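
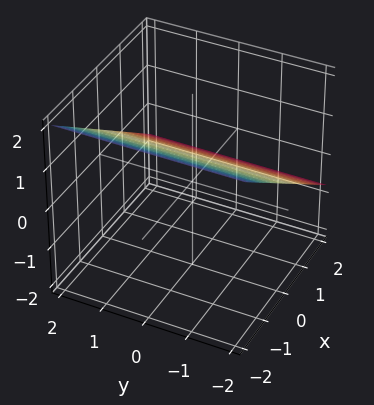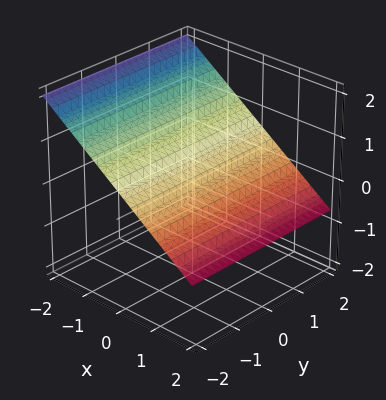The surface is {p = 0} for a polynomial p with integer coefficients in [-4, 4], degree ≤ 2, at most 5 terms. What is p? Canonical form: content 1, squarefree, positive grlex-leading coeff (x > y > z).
1. Degree: every cross-section is a straight line — this is a plane, so deg p = 1.
2. Checking where it meets the axes: the surface avoids every integer y-axis point in the box; it meets the x-axis at x = 1 (among the integer gridlines).
3. Together with the visible shape, these determine p as stated.

2*x + 3*z - 2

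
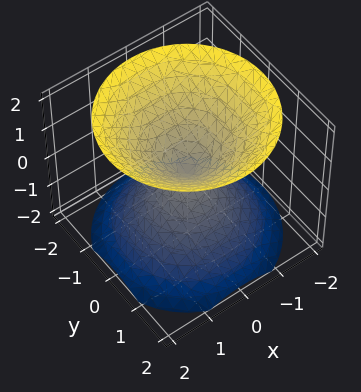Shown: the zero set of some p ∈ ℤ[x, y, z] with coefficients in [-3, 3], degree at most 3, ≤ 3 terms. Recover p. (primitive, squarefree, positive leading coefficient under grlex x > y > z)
x^2 + y^2 - z^2

I count 2 distinct pieces. Treating them together as one polynomial.
deg p = 2. Two nappes meeting at a single point; a quadric.
Symmetries: every cross-section ⟂ z is a circle, so x, y appear only via x² + y²; the z ↦ −z reflection is a symmetry, so z appears only in even powers.
Reading off the gridlines: it crosses the x-axis at the gridline x = 0; one y-axis crossing is at y = 0; a circular section at z = -1 has radius exactly 1.
Putting this together gives p.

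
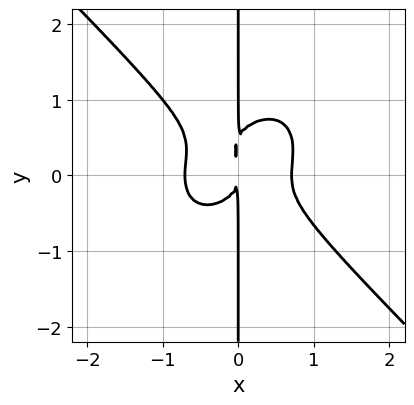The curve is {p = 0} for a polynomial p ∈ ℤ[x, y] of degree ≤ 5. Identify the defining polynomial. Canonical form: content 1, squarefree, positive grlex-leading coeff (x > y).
2*x^4 + 2*x*y^3 - x*y^2 - x^2

(a) The degree is 4 — the shape is more complex than any degree-3 curve.
(b) From the visible intercepts: every point of the y-axis in the box is on the curve.
(c) Fitting integer coefficients to these (and the overall shape) gives p.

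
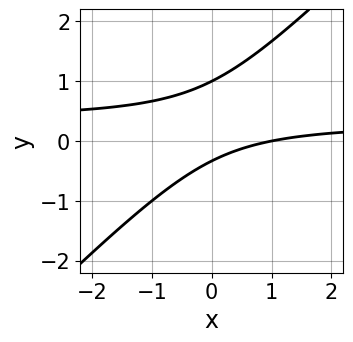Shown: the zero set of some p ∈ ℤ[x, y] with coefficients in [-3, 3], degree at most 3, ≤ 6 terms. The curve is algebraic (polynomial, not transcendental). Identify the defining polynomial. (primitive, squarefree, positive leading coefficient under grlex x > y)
First, degree: the shape is more complex than any degree-1 curve, so deg p = 2.
Next, from the visible intercepts: it meets the y-axis at y = 1 (among the integer gridlines); it crosses the x-axis at the gridline x = 1.
Finally, fitting integer coefficients to these (and the overall shape) gives p.

3*x*y - 3*y^2 - x + 2*y + 1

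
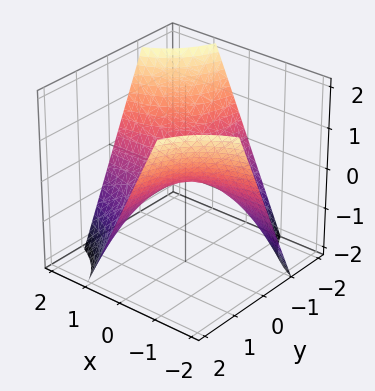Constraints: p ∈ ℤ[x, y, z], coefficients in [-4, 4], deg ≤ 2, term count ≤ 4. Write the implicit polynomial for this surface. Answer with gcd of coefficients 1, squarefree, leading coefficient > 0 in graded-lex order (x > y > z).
(a) Degree: a hyperbolic paraboloid; a quadric, so deg p = 2.
(b) From the visible intercepts: the visible y-axis segment lies entirely on the surface; every point of the x-axis in the box is on the surface.
(c) Assembling these constraints gives the stated polynomial.

x*y + z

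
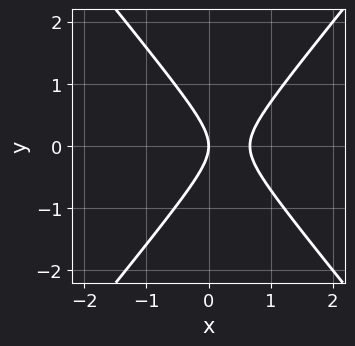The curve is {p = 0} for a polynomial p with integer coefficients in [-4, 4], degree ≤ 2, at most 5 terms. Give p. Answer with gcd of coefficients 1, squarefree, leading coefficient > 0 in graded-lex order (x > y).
(a) The degree is 2 — the shape is more complex than any degree-1 curve.
(b) Symmetries: it's symmetric under y → −y, forcing even powers of y.
(c) Against the integer gridlines: it meets the x-axis at x = 0 (among the integer gridlines); one y-axis crossing is at y = 0.
(d) Matching integer coefficients to the picture gives p.

3*x^2 - 2*y^2 - 2*x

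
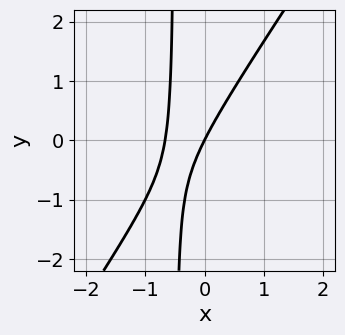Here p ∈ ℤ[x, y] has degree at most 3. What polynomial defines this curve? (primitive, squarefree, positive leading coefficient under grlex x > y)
3*x^2 - 2*x*y + 2*x - y

(a) deg p = 2. No degree-1 curve has this shape.
(b) Against the integer gridlines: one x-axis crossing is at x = 0; it meets the y-axis at y = 0 (among the integer gridlines).
(c) Matching integer coefficients to the picture gives p.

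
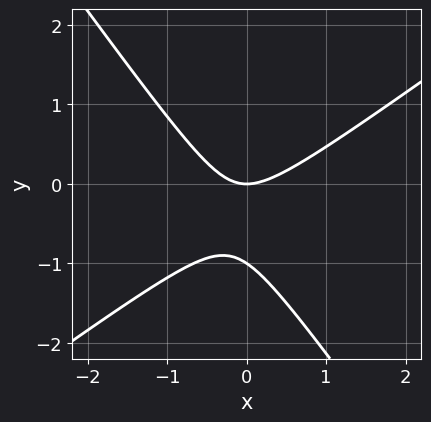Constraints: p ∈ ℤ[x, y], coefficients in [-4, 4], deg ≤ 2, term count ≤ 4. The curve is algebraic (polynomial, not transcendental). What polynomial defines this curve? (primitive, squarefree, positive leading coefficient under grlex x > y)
3*x^2 - 2*x*y - 3*y^2 - 3*y

The degree is 2 — no degree-1 curve has this shape.
Observable constraints: among the integer gridlines, it crosses the y-axis at y ∈ {-1, 0}; one x-axis crossing is at x = 0.
Matching integer coefficients to the picture gives p.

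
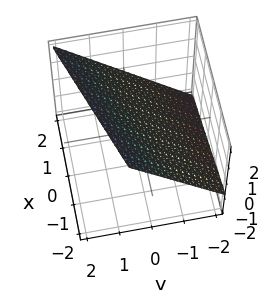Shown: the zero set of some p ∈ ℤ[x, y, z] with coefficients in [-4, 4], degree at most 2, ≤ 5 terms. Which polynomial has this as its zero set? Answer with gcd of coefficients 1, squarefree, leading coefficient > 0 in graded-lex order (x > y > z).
First, deg p = 1. The surface is flat (a plane).
Next, reading off the gridlines: it crosses the x-axis at the gridline x = 2.
Finally, solving for integer coefficients yields p as stated.

x - 3*y + 3*z - 2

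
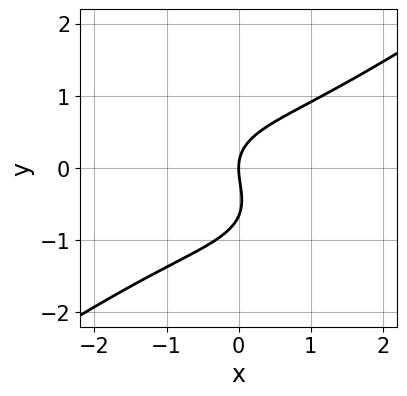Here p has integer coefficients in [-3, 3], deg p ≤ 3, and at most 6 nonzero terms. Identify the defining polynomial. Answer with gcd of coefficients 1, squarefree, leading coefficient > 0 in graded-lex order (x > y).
(a) Degree: no degree-2 curve has this shape, so deg p = 3.
(b) From the visible intercepts: it meets the x-axis at x = 0 (among the integer gridlines); it crosses the y-axis at the gridline y = 0.
(c) The integer polynomial consistent with all of this is the stated p.

x^3 - 3*y^3 - 2*y^2 + 3*x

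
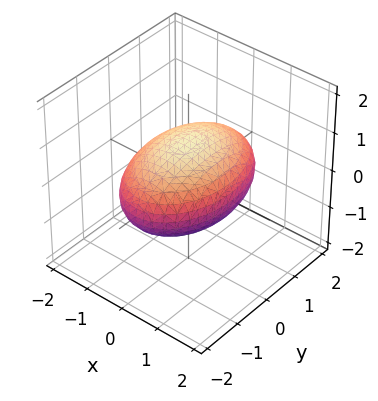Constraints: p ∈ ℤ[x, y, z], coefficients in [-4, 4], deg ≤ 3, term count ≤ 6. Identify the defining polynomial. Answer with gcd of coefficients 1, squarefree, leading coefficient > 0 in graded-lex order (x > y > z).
2*x^2 + y^2 + 3*z^2 - 3

1. Degree: a closed, bounded, convex surface; a quadric, so deg p = 2.
2. Symmetries: the x ↦ −x reflection is a symmetry, so x appears only in even powers; mirror symmetry y ↦ −y ⇒ only even powers of y; it's symmetric under z → −z, forcing even powers of z.
3. Observable constraints: the z-axis gridline crossings are at z ∈ {-1, 1}.
4. Together with the visible shape, these determine p as stated.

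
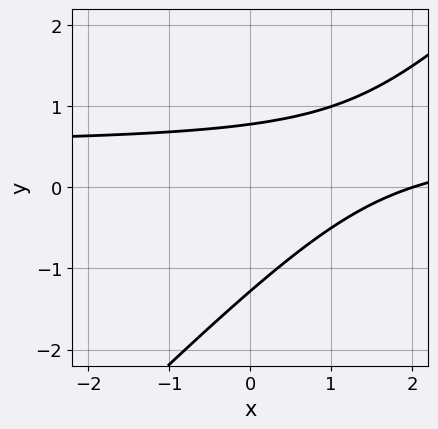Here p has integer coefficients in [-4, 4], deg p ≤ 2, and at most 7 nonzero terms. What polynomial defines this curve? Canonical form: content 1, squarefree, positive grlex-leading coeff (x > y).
2*x*y - 2*y^2 - x - y + 2

First, the degree is 2 — no degree-1 curve has this shape.
Then, from the visible intercepts: it meets the x-axis at x = 2 (among the integer gridlines).
Finally, the integer polynomial consistent with all of this is the stated p.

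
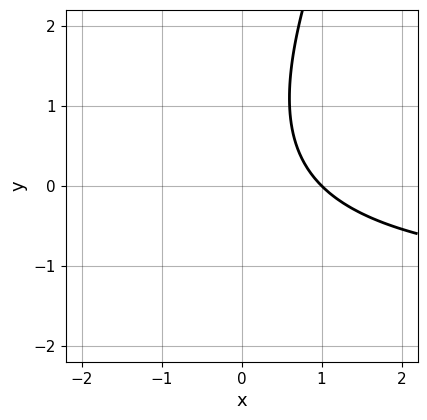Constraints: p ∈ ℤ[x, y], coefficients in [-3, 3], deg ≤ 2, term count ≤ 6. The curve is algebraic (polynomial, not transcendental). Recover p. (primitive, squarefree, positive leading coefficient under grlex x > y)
2*x*y - y^2 + 3*x + y - 3

1. The degree is 2 — the shape is more complex than any degree-1 curve.
2. Against the integer gridlines: the curve avoids every integer y-axis point in the box; one x-axis crossing is at x = 1.
3. Matching integer coefficients to the picture gives p.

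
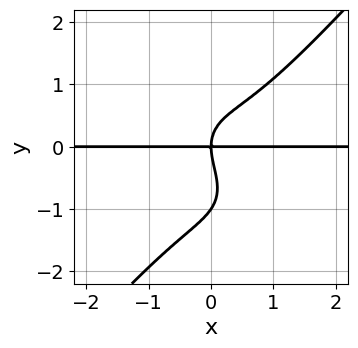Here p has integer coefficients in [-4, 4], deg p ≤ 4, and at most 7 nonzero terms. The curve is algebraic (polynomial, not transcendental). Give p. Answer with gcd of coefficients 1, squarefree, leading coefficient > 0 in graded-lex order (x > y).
3*x^3*y - 2*y^4 - x^2*y - 2*y^3 + 3*x*y

First, degree: the shape is more complex than any degree-3 curve, so deg p = 4.
Next, from the axis intercepts and sections: the y-axis gridline crossings are at y ∈ {-1, 0}; every point of the x-axis in the box is on the curve.
Finally, the integer polynomial consistent with all of this is the stated p.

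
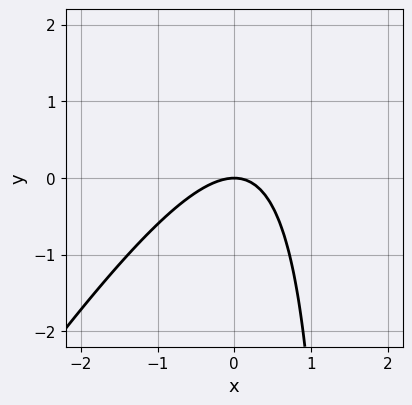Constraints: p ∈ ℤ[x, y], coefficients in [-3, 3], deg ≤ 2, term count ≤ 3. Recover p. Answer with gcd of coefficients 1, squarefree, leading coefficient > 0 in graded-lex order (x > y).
3*x^2 - 2*x*y + 3*y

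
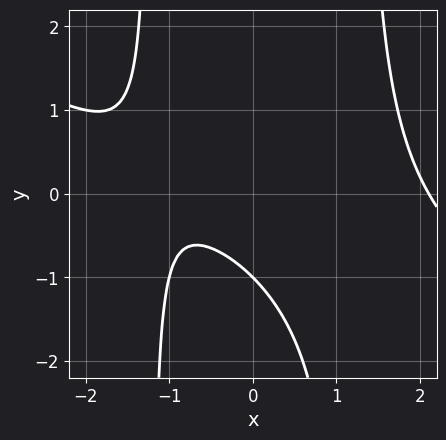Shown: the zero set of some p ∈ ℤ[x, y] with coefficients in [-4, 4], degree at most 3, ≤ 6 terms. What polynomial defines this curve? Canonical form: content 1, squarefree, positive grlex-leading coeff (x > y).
The degree is 3 — a generic line meets the curve in up to 3 points.
Against the integer gridlines: one y-axis crossing is at y = -1; no x-intercept at any integer in the box.
Matching integer coefficients to the picture gives p.

x^3 + 2*x^2*y - 3*x - 3*y - 3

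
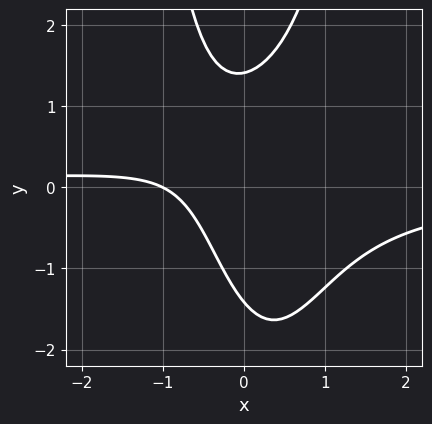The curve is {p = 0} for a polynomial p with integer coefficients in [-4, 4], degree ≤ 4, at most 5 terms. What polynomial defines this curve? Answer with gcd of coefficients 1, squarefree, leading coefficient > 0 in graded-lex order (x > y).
First, the degree is 3 — a generic line meets the curve in up to 3 points.
Then, from the visible intercepts: it meets the x-axis at x = -1 (among the integer gridlines).
Finally, together with the visible shape, these determine p as stated.

3*x^2*y - x*y - y^2 + 2*x + 2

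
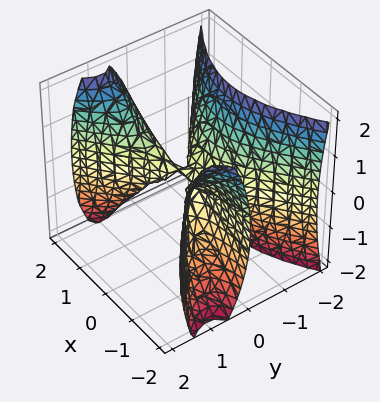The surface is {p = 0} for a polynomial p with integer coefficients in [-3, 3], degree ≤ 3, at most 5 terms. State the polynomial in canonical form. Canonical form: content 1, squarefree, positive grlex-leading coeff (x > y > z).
The degree is 3 — a generic line meets the surface in up to 3 points.
From the visible intercepts: it meets the z-axis at z = 0 (among the integer gridlines); every point of the x-axis in the box is on the surface; one y-axis crossing is at y = 0.
Solving for integer coefficients yields p as stated.

2*x^2*y - 3*y^3 - z^2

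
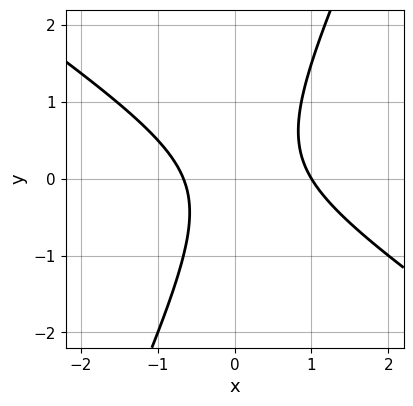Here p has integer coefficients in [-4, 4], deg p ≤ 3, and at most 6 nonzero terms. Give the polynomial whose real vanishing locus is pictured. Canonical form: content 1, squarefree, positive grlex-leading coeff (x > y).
Degree: no degree-1 curve has this shape, so deg p = 2.
Reading off the gridlines: one x-axis crossing is at x = 1; the curve avoids every integer y-axis point in the box.
Assembling these constraints gives the stated polynomial.

3*x^2 + 3*x*y - 2*y^2 - x - 2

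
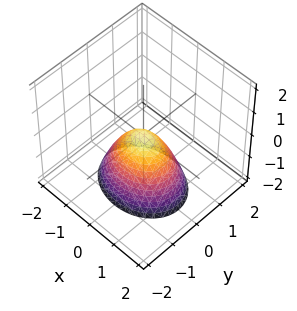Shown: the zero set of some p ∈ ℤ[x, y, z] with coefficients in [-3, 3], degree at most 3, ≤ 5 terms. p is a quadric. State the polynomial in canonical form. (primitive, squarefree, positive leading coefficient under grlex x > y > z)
2*x^2 + 3*y^2 + 2*z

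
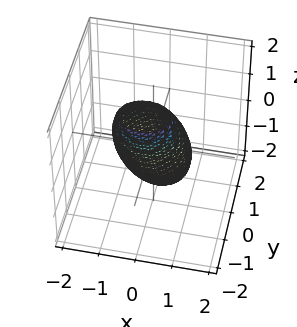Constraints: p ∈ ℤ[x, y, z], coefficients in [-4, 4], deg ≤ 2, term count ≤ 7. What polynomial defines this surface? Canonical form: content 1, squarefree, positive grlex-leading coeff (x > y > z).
2*x^2 + 3*y^2 + 3*y*z + z^2 - 2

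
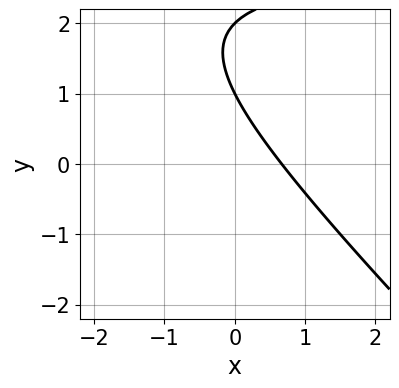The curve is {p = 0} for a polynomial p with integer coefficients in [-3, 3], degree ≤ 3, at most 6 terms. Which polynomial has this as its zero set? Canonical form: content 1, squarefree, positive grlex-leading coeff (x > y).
x*y + y^2 - 3*x - 3*y + 2

(a) The degree is 2 — no degree-1 curve has this shape.
(b) Against the integer gridlines: among the integer gridlines, it crosses the y-axis at y ∈ {1, 2}.
(c) Matching integer coefficients to the picture gives p.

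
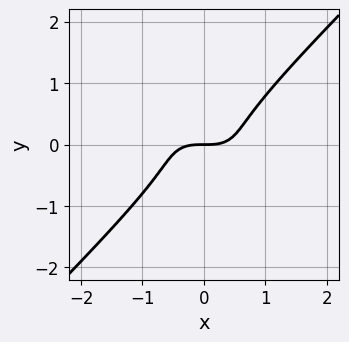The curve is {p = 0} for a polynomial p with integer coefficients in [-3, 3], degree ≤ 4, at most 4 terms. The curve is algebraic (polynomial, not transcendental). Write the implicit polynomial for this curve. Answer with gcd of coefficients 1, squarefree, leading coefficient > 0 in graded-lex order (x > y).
x^3 + x^2*y - 2*y^3 - y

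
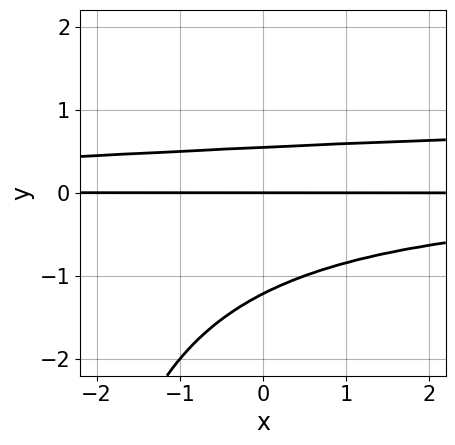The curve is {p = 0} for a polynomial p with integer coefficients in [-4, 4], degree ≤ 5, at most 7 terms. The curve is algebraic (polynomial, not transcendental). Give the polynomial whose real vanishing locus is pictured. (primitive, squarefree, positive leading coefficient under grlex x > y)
x*y^3 - x*y^2 + 3*y^3 + 2*y^2 - 2*y

First, degree: the shape is more complex than any degree-3 curve, so deg p = 4.
Next, checking where it meets the axes: the visible x-axis segment lies entirely on the curve; it crosses the y-axis at the gridline y = 0.
Finally, solving for integer coefficients yields p as stated.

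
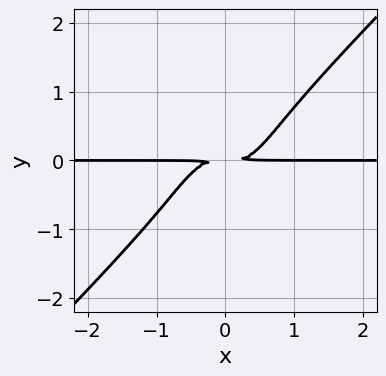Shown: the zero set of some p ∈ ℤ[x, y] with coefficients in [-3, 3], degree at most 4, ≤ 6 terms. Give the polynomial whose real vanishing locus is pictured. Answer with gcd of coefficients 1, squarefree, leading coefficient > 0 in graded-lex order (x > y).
2*x^3*y - x^2*y^2 - y^4 - y^2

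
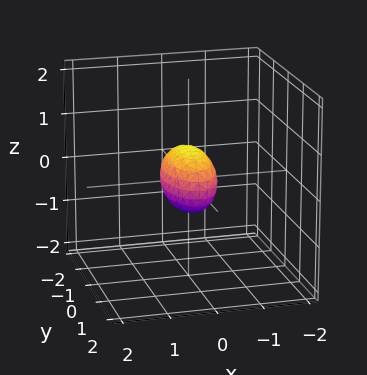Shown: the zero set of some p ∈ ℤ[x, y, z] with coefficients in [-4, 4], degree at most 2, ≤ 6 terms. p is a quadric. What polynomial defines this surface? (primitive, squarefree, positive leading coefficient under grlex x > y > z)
1. Degree: a closed, bounded, convex surface; a quadric, so deg p = 2.
2. Symmetries: mirror symmetry z ↦ −z ⇒ only even powers of z; mirror symmetry y ↦ −y ⇒ only even powers of y; mirror symmetry x ↦ −x ⇒ only even powers of x.
3. From the visible intercepts: among the integer gridlines, it crosses the y-axis at y ∈ {-1, 1}.
4. Assembling these constraints gives the stated polynomial.

3*x^2 + y^2 + 2*z^2 - 1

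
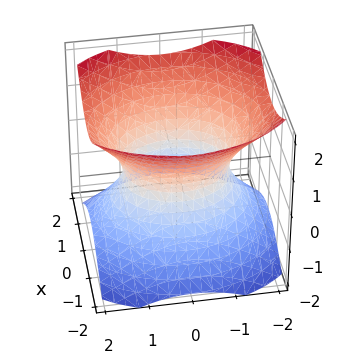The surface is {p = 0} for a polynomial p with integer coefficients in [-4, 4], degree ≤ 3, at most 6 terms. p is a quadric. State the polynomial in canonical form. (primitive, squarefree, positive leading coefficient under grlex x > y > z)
First, degree: an hourglass — one-sheet hyperboloid; a quadric, so deg p = 2.
Then, symmetries: mirror symmetry x ↦ −x ⇒ only even powers of x; it's symmetric under y → −y, forcing even powers of y; the z ↦ −z reflection is a symmetry, so z appears only in even powers.
Then, reading off the gridlines: the surface avoids every integer z-axis point in the box; among the integer gridlines, it crosses the x-axis at x ∈ {-1, 1}.
Finally, the integer polynomial consistent with all of this is the stated p.

3*x^2 + 2*y^2 - 3*z^2 - 3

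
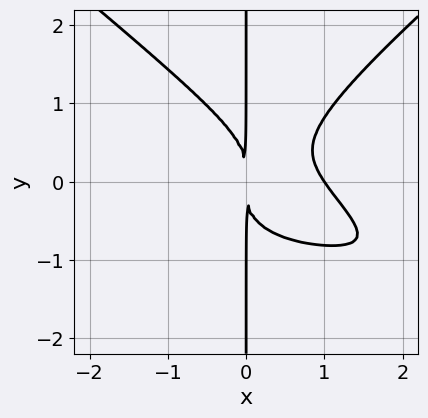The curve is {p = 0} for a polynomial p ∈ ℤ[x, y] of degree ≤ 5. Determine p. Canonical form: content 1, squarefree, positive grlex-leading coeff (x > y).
(a) The degree is 4 — a generic line meets the curve in up to 4 points.
(b) Checking where it meets the axes: it crosses the x-axis at the gridline x = 1; the visible y-axis segment lies entirely on the curve.
(c) Assembling these constraints gives the stated polynomial.

2*x^3*y - 3*x*y^3 + 3*x^3 - 3*x^2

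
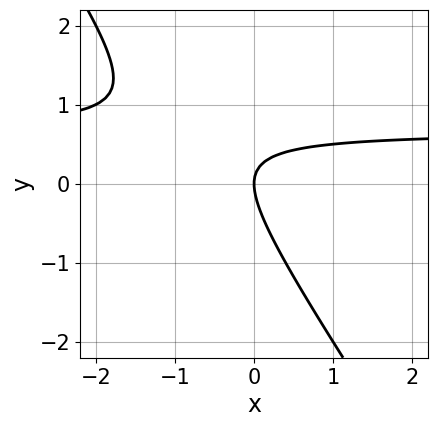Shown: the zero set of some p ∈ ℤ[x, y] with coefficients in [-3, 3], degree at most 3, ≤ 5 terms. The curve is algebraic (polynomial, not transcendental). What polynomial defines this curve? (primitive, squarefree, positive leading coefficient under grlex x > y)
First, the degree is 2 — no degree-1 curve has this shape.
Next, against the integer gridlines: one y-axis crossing is at y = 0; it crosses the x-axis at the gridline x = 0.
Finally, putting this together gives p.

3*x*y + 2*y^2 - 2*x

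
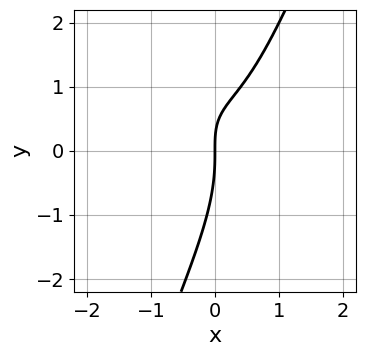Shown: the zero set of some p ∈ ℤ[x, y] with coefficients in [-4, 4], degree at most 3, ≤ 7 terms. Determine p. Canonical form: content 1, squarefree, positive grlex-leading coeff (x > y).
(a) The degree is 3 — no degree-2 curve has this shape.
(b) Observable constraints: one x-axis crossing is at x = 0; it crosses the y-axis at the gridline y = 0.
(c) Together with the visible shape, these determine p as stated.

3*x^3 + 2*x*y^2 - y^3 - 3*x*y + 3*x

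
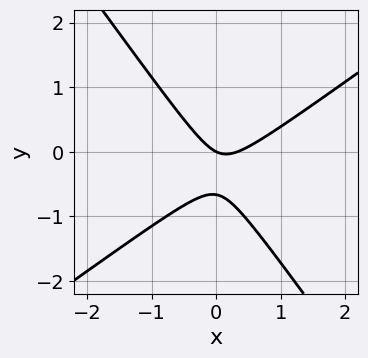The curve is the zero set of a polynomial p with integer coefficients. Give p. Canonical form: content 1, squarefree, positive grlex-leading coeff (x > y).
(a) Degree: the shape is more complex than any degree-1 curve, so deg p = 2.
(b) From the visible intercepts: one x-axis crossing is at x = 0; it meets the y-axis at y = 0 (among the integer gridlines).
(c) The integer polynomial consistent with all of this is the stated p.

3*x^2 - 2*x*y - 3*y^2 - x - 2*y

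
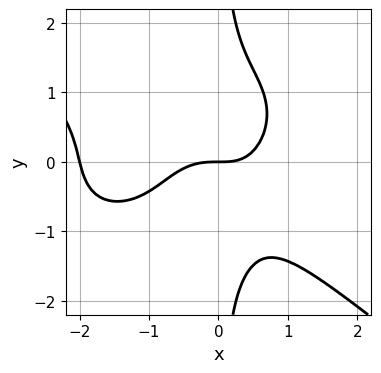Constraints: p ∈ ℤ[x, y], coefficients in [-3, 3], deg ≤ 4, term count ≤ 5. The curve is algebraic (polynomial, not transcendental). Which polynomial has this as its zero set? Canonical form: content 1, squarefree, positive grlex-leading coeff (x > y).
(a) deg p = 4.
(b) Checking where it meets the axes: the x-axis gridline crossings are at x ∈ {-2, 0}; it crosses the y-axis at the gridline y = 0.
(c) Matching integer coefficients to the picture gives p.

x^4 + 2*x*y^3 + 2*x^3 - 2*y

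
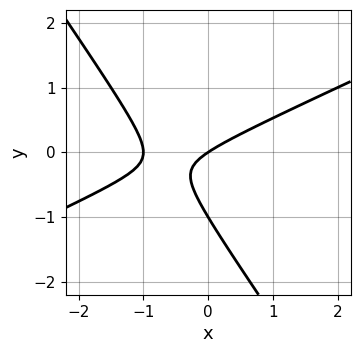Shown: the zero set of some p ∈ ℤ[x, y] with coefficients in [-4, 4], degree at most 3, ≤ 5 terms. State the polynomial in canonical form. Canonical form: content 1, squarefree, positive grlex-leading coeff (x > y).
2*x^2 - 3*x*y - 3*y^2 + 2*x - 3*y

First, the degree is 2 — no degree-1 curve has this shape.
Next, observable constraints: among the integer gridlines, it crosses the x-axis at x ∈ {-1, 0}; among the integer gridlines, it crosses the y-axis at y ∈ {-1, 0}.
Finally, fitting integer coefficients to these (and the overall shape) gives p.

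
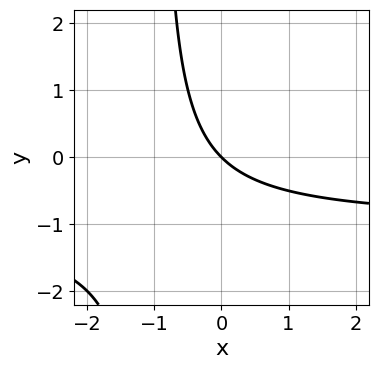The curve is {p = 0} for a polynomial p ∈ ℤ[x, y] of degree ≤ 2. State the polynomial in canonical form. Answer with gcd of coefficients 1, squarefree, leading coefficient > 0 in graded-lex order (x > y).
x*y + x + y

1. The degree is 2 — no degree-1 curve has this shape.
2. Reading off the gridlines: it crosses the x-axis at the gridline x = 0; one y-axis crossing is at y = 0.
3. The integer polynomial consistent with all of this is the stated p.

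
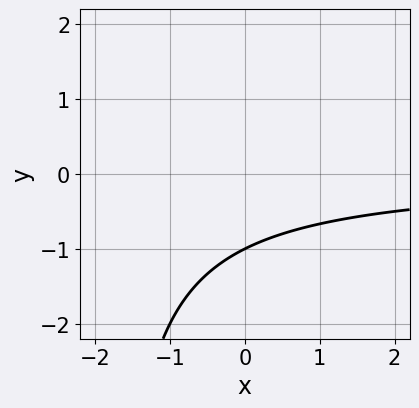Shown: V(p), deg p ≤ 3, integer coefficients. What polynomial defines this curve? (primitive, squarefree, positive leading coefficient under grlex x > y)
(a) deg p = 2. The shape is more complex than any degree-1 curve.
(b) From the visible intercepts: it crosses the y-axis at the gridline y = -1; the curve avoids every integer x-axis point in the box.
(c) Fitting integer coefficients to these (and the overall shape) gives p.

x*y + 2*y + 2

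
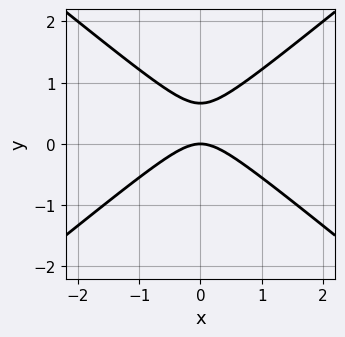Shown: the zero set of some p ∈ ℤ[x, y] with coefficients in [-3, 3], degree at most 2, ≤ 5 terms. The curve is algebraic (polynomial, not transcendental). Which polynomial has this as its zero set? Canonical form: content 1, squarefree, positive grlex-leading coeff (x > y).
2*x^2 - 3*y^2 + 2*y

(a) deg p = 2. No degree-1 curve has this shape.
(b) Symmetries: it's symmetric under x → −x, forcing even powers of x.
(c) Checking where it meets the axes: it crosses the y-axis at the gridline y = 0; it meets the x-axis at x = 0 (among the integer gridlines).
(d) Together with the visible shape, these determine p as stated.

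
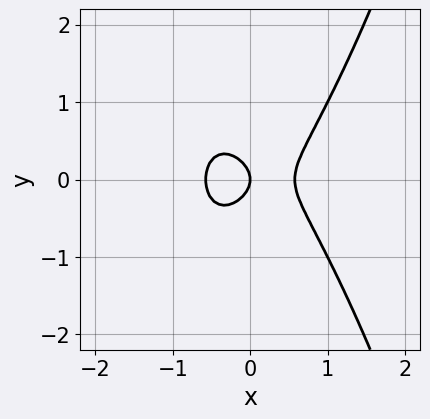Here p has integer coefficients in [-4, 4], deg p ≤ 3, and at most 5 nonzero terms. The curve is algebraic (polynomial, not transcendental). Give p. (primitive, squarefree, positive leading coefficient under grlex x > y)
3*x^3 - 2*y^2 - x

(a) The degree is 3 — no degree-2 curve has this shape.
(b) Symmetries: mirror symmetry y ↦ −y ⇒ only even powers of y.
(c) From the visible intercepts: it meets the y-axis at y = 0 (among the integer gridlines); it meets the x-axis at x = 0 (among the integer gridlines).
(d) These observations pin down the coefficients.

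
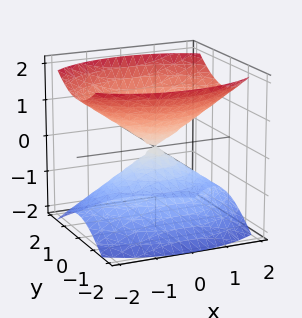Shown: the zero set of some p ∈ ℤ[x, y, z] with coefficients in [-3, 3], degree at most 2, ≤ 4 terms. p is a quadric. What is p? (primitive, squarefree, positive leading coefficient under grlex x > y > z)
(a) I count 2 distinct pieces.
(b) Degree: a double cone through the origin; a quadric, so deg p = 2.
(c) Symmetries: it's symmetric under y → −y, forcing even powers of y; it's symmetric under x → −x, forcing even powers of x; mirror symmetry z ↦ −z ⇒ only even powers of z.
(d) From the visible intercepts: it meets the z-axis at z = 0 (among the integer gridlines); it meets the x-axis at x = 0 (among the integer gridlines); it crosses the y-axis at the gridline y = 0.
(e) Putting this together gives p.

x^2 + 2*y^2 - 2*z^2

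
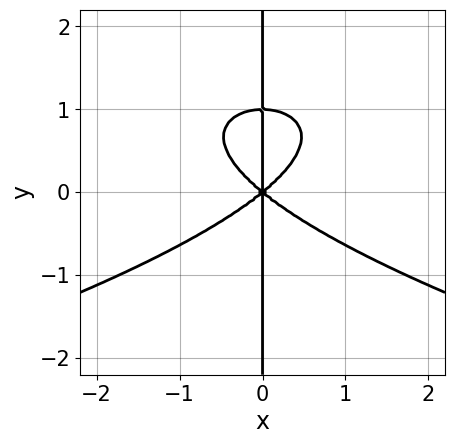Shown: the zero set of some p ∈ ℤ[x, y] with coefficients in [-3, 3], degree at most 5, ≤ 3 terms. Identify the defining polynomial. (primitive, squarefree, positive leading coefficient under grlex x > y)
3*x*y^3 + 2*x^3 - 3*x*y^2

1. The degree is 4 — no degree-3 curve has this shape.
2. Reading off the gridlines: the visible y-axis segment lies entirely on the curve; one x-axis crossing is at x = 0.
3. Fitting integer coefficients to these (and the overall shape) gives p.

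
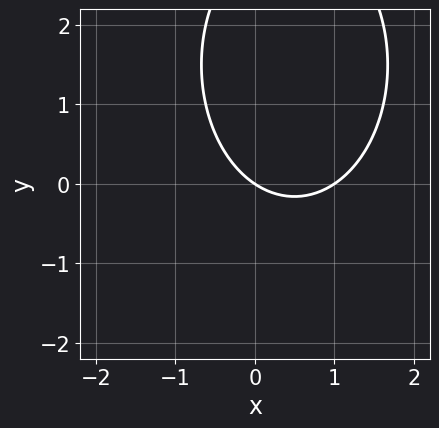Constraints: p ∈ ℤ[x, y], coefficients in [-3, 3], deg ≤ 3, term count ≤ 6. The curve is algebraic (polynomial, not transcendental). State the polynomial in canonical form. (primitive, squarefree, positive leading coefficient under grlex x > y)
2*x^2 + y^2 - 2*x - 3*y

(a) The degree is 2 — no degree-1 curve has this shape.
(b) Checking where it meets the axes: one y-axis crossing is at y = 0; the x-axis gridline crossings are at x ∈ {0, 1}.
(c) Assembling these constraints gives the stated polynomial.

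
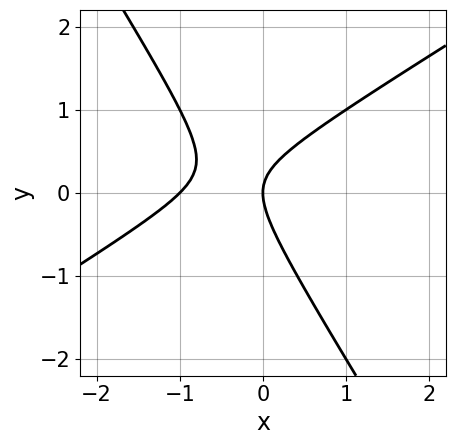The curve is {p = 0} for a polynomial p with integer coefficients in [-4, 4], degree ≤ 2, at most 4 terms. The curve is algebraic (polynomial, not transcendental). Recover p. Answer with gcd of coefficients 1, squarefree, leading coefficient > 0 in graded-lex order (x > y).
First, deg p = 2. The shape is more complex than any degree-1 curve.
Then, against the integer gridlines: it crosses the y-axis at the gridline y = 0; the x-axis gridline crossings are at x ∈ {-1, 0}.
Finally, together with the visible shape, these determine p as stated.

x^2 - x*y - y^2 + x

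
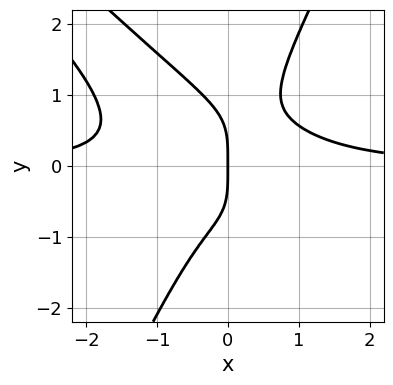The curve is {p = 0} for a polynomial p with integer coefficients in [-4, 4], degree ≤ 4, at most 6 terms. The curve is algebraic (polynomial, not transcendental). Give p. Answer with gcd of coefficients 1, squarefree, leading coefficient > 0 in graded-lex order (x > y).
First, degree: a generic line meets the curve in up to 4 points, so deg p = 4.
Then, from the axis intercepts and sections: it crosses the y-axis at the gridline y = 0; it crosses the x-axis at the gridline x = 0.
Finally, putting this together gives p.

2*x^3*y + 3*x^2*y^2 - y^4 - 2*x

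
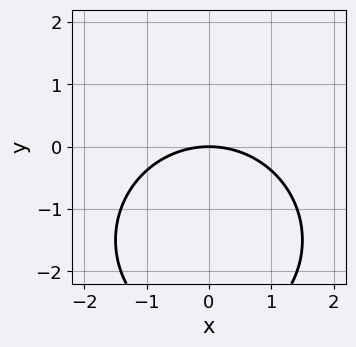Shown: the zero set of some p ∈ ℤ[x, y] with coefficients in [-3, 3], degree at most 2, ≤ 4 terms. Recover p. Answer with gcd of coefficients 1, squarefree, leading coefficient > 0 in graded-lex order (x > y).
x^2 + y^2 + 3*y

(a) The degree is 2 — a generic line meets the curve in up to 2 points.
(b) Symmetries: it's symmetric under x → −x, forcing even powers of x.
(c) From the visible intercepts: one y-axis crossing is at y = 0; one x-axis crossing is at x = 0.
(d) Matching integer coefficients to the picture gives p.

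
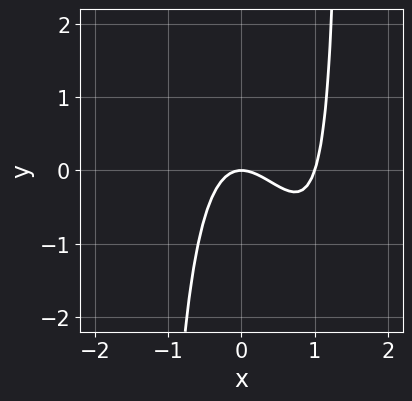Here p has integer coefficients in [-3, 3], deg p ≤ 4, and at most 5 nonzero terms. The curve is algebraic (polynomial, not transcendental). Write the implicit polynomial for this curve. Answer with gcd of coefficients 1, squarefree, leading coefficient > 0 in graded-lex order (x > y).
3*x^3 + x^2*y - 3*x^2 - 2*y

deg p = 3. The shape is more complex than any degree-2 curve.
From the visible intercepts: among the integer gridlines, it crosses the x-axis at x ∈ {0, 1}; one y-axis crossing is at y = 0.
Putting this together gives p.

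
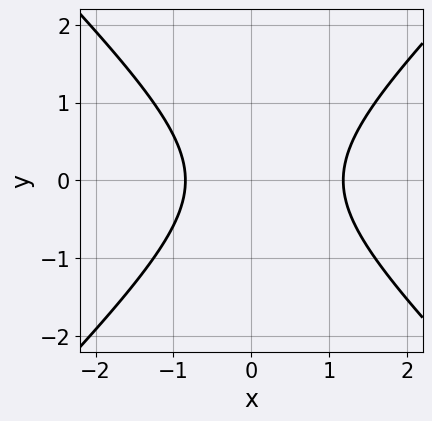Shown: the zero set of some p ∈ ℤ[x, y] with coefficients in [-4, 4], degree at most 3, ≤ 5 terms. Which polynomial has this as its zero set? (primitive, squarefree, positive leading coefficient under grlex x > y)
3*x^2 - 3*y^2 - x - 3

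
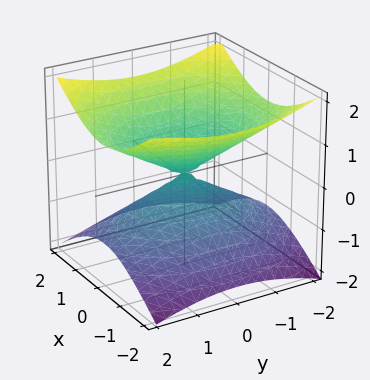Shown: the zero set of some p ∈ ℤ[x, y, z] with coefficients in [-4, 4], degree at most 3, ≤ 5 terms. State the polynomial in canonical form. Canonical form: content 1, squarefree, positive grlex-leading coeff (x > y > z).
First, deg p = 2.
Next, symmetries: it's symmetric under x → −x, forcing even powers of x; mirror symmetry z ↦ −z ⇒ only even powers of z; the y ↦ −y reflection is a symmetry, so y appears only in even powers.
Then, observable constraints: it crosses the x-axis at the gridline x = 0; it crosses the z-axis at the gridline z = 0.
Finally, these observations pin down the coefficients.

2*x^2 + y^2 - 3*z^2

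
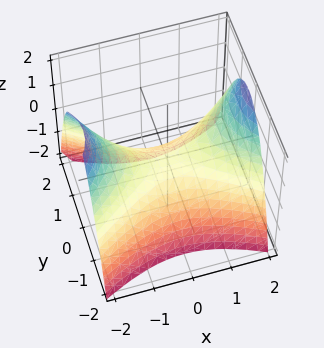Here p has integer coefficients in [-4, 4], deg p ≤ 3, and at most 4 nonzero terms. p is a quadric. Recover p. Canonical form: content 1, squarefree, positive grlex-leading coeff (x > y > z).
First, the degree is 2 — a hyperbolic paraboloid; a quadric.
Then, symmetries: mirror symmetry x ↦ −x ⇒ only even powers of x; mirror symmetry y ↦ −y ⇒ only even powers of y.
Then, against the integer gridlines: it meets the x-axis at x = 0 (among the integer gridlines); one y-axis crossing is at y = 0; it meets the z-axis at z = 0 (among the integer gridlines).
Finally, fitting integer coefficients to these (and the overall shape) gives p.

x^2 - 2*y^2 - 2*z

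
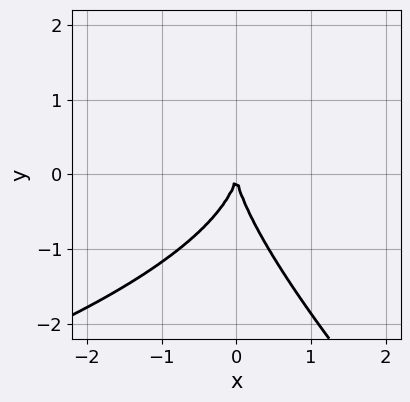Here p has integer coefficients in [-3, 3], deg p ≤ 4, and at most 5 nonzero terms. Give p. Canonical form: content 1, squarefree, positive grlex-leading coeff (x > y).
(a) Degree: a generic line meets the curve in up to 3 points, so deg p = 3.
(b) From the axis intercepts and sections: one x-axis crossing is at x = 0; it crosses the y-axis at the gridline y = 0.
(c) The integer polynomial consistent with all of this is the stated p.

x*y^2 + y^3 + 3*x^2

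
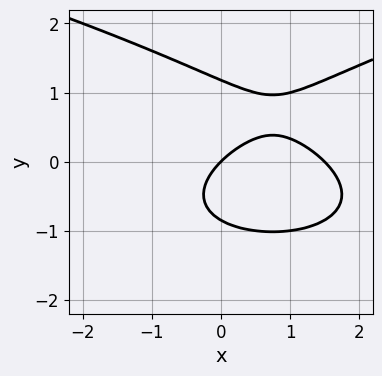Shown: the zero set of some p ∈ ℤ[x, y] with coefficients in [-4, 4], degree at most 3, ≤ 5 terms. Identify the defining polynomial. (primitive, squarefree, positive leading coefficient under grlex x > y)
1. deg p = 3.
2. Checking where it meets the axes: it crosses the y-axis at the gridline y = 0; it crosses the x-axis at the gridline x = 0.
3. Putting this together gives p.

3*y^3 - 2*x^2 - y^2 + 3*x - 3*y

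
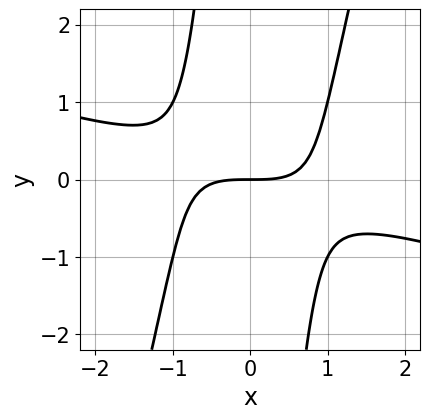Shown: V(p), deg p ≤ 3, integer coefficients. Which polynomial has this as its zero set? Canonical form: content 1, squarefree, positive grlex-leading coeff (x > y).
1. deg p = 3. A generic line meets the curve in up to 3 points.
2. Against the integer gridlines: one y-axis crossing is at y = 0; it meets the x-axis at x = 0 (among the integer gridlines).
3. These observations pin down the coefficients.

x^3 + 3*x^2*y - x*y^2 - 3*y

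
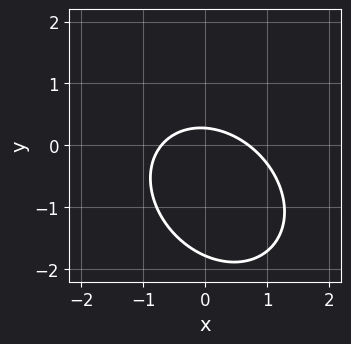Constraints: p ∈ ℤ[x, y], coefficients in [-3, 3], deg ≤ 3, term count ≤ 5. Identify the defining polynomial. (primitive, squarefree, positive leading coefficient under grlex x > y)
First, deg p = 2. No degree-1 curve has this shape.
Finally, the integer polynomial consistent with all of this is the stated p.

2*x^2 + x*y + 2*y^2 + 3*y - 1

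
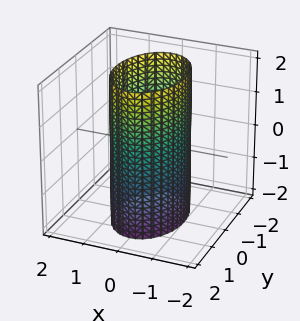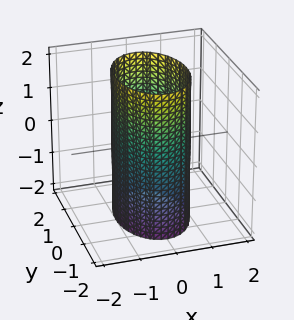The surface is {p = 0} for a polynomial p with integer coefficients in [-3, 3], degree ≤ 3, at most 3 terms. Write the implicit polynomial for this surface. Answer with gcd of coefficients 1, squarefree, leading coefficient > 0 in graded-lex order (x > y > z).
(a) Degree: a cylinder; a quadric, so deg p = 2.
(b) Symmetries: it's symmetric under z → −z, forcing even powers of z; mirror symmetry y ↦ −y ⇒ only even powers of y; mirror symmetry x ↦ −x ⇒ only even powers of x.
(c) Checking where it meets the axes: the x-axis gridline crossings are at x ∈ {-1, 1}; no z-intercept at any integer in the box.
(d) Solving for integer coefficients yields p as stated.

2*x^2 + y^2 - 2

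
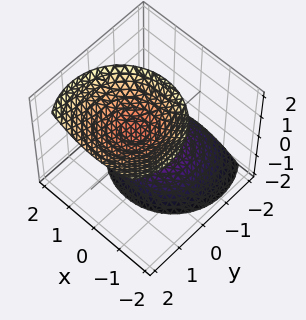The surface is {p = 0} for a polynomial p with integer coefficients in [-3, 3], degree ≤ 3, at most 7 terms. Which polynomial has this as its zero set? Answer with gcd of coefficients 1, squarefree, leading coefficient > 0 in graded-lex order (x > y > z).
3*x^2 + 3*y^2 - 3*y*z - 2*z^2 + 2

I count 2 distinct pieces. They look like related sheets of one shape, so recover p as a whole.
Degree: no degree-1 surface has this shape, so deg p = 2.
From the axis intercepts and sections: the z-axis gridline crossings are at z ∈ {-1, 1}; it misses every integer gridline on the x-axis.
These observations pin down the coefficients.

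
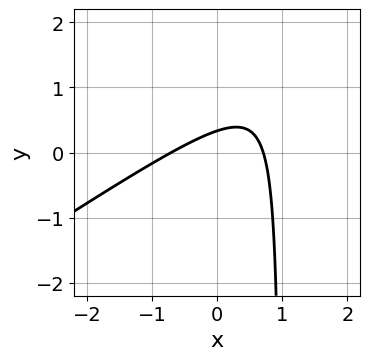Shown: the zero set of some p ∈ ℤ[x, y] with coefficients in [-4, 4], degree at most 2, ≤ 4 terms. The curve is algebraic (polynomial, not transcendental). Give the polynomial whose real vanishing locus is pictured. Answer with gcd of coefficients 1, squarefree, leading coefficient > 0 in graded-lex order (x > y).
First, the degree is 2 — no degree-1 curve has this shape.
Finally, putting this together gives p.

2*x^2 - 3*x*y + 3*y - 1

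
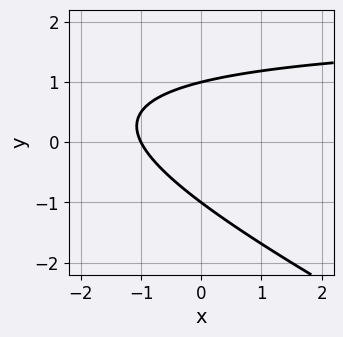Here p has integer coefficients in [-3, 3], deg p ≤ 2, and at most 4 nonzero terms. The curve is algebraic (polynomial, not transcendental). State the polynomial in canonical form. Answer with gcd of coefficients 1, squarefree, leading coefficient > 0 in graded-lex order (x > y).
x*y + 2*y^2 - 2*x - 2

1. deg p = 2.
2. Observable constraints: among the integer gridlines, it crosses the y-axis at y ∈ {-1, 1}; it crosses the x-axis at the gridline x = -1.
3. These observations pin down the coefficients.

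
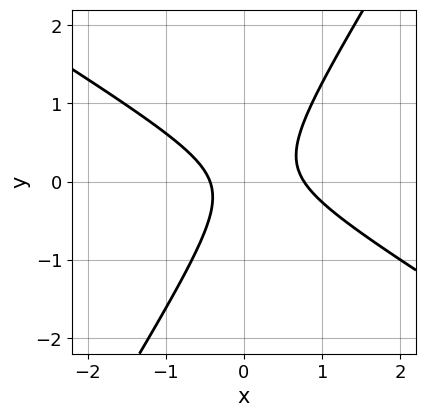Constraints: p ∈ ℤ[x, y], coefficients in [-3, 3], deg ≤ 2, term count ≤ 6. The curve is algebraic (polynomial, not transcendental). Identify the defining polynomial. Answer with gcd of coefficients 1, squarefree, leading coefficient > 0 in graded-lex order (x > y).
3*x^2 + 3*x*y - 3*y^2 - x - 1

The degree is 2 — no degree-1 curve has this shape.
Against the integer gridlines: the curve avoids every integer y-axis point in the box.
Solving for integer coefficients yields p as stated.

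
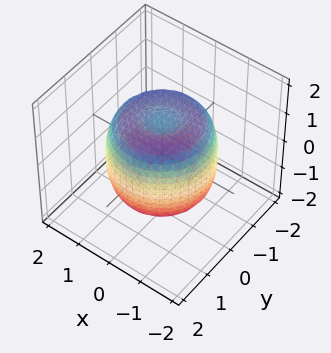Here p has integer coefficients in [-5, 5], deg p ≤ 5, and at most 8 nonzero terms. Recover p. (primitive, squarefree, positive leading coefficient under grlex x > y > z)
2*x^4 + 4*x^2*y^2 + 2*y^4 - 3*x^2 - 3*y^2 + 2*z^2 - 2

(a) Degree: a generic line meets the surface in up to 4 points, so deg p = 4.
(b) Symmetry: the surface is invariant under rotation about z: p = q(x² + y², z).
(c) Reading off the gridlines: a circular section at z = 0 has radius between 1 and 2; the z-axis gridline crossings are at z ∈ {-1, 1}.
(d) Assembling these constraints gives the stated polynomial.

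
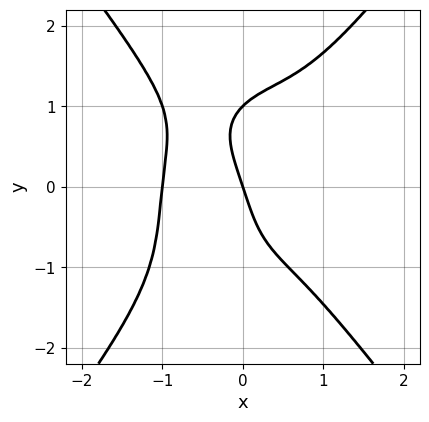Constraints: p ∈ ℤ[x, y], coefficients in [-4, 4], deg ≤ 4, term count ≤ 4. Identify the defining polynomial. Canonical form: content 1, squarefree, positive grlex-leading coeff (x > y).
3*x^4 - y^4 + 3*x + y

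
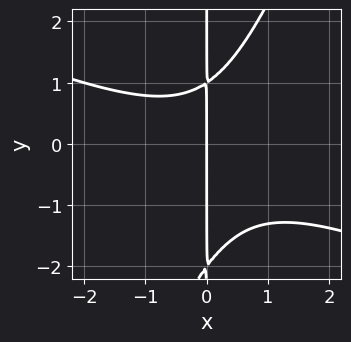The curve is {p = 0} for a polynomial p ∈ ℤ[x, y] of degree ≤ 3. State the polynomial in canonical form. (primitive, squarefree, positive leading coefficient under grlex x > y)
x^3 + 2*x^2*y - x*y^2 - x*y + 2*x

(a) Degree: the shape is more complex than any degree-2 curve, so deg p = 3.
(b) From the axis intercepts and sections: one x-axis crossing is at x = 0; every point of the y-axis in the box is on the curve.
(c) Putting this together gives p.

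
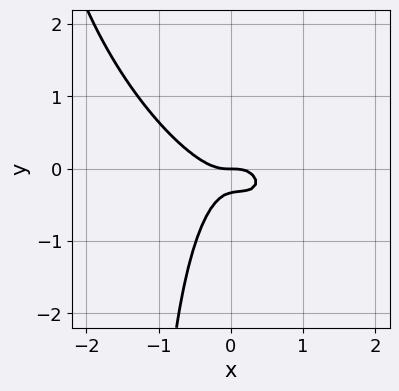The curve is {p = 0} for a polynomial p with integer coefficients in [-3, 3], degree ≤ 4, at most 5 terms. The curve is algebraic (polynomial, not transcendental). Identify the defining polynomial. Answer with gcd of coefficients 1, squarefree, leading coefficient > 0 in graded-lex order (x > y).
1. Degree: no degree-2 curve has this shape, so deg p = 3.
2. From the axis intercepts and sections: it crosses the y-axis at the gridline y = 0; one x-axis crossing is at x = 0.
3. Putting this together gives p.

3*x^3 + 3*x^2*y + 2*x*y^2 + 3*y^2 + y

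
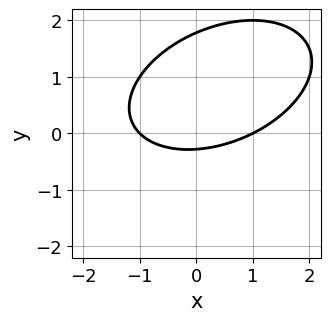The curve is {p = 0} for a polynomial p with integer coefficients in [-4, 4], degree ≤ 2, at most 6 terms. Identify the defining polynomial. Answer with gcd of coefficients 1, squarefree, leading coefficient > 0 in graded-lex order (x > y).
x^2 - x*y + 2*y^2 - 3*y - 1

Degree: a generic line meets the curve in up to 2 points, so deg p = 2.
From the axis intercepts and sections: among the integer gridlines, it crosses the x-axis at x ∈ {-1, 1}.
Matching integer coefficients to the picture gives p.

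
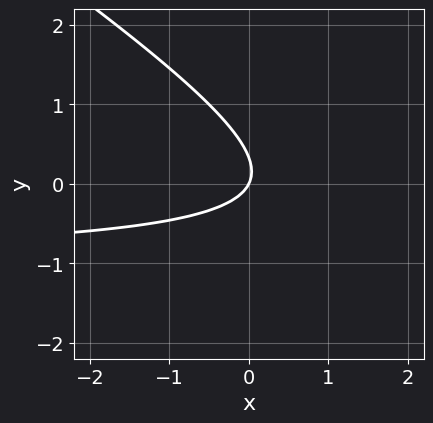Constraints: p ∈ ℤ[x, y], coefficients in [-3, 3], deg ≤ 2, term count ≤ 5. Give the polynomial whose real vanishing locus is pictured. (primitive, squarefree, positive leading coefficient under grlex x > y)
2*x*y + 3*y^2 + 2*x - y

deg p = 2. A generic line meets the curve in up to 2 points.
Observable constraints: it crosses the x-axis at the gridline x = 0; it crosses the y-axis at the gridline y = 0.
Matching integer coefficients to the picture gives p.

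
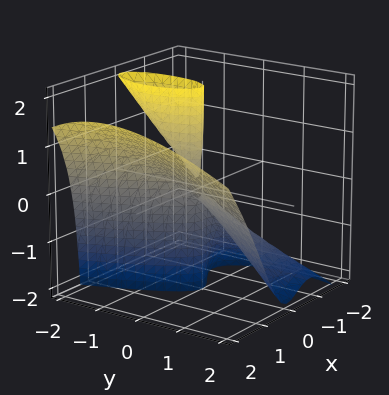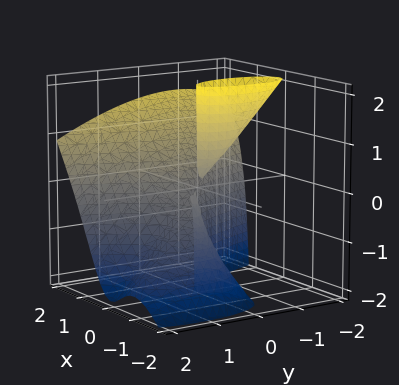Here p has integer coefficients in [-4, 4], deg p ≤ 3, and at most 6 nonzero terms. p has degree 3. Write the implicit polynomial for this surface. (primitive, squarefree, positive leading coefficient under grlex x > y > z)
2*x^3 - 2*x^2*z - x^2 - y^2 - y*z

First, the picture has 2 separate pieces. Treating them together as one polynomial.
Next, degree: the shape is more complex than any degree-2 surface, so deg p = 3.
Then, reading off the gridlines: every point of the z-axis in the box is on the surface.
Finally, fitting integer coefficients to these (and the overall shape) gives p.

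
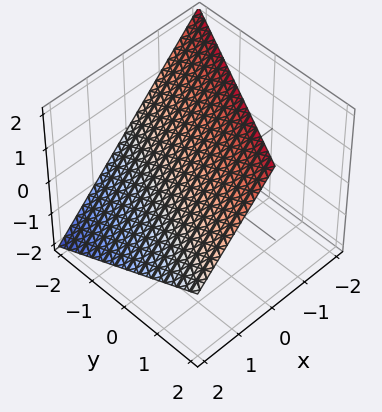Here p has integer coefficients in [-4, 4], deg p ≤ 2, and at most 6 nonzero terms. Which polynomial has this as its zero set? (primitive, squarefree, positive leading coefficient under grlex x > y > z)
(a) The degree is 1 — every cross-section is a straight line — this is a plane.
(b) From the visible intercepts: it meets the y-axis at y = -2 (among the integer gridlines); it crosses the x-axis at the gridline x = 1; it crosses the z-axis at the gridline z = 1.
(c) Together with the visible shape, these determine p as stated.

2*x - y + 2*z - 2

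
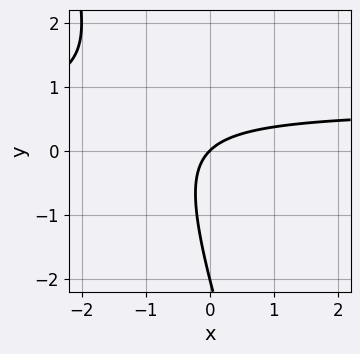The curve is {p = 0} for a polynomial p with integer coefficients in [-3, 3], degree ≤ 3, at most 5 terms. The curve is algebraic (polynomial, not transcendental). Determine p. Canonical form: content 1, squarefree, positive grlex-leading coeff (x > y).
1. The degree is 2 — the shape is more complex than any degree-1 curve.
2. Observable constraints: it meets the x-axis at x = 0 (among the integer gridlines); among the integer gridlines, it crosses the y-axis at y ∈ {-2, 0}.
3. Matching integer coefficients to the picture gives p.

3*x*y + y^2 - 2*x + 2*y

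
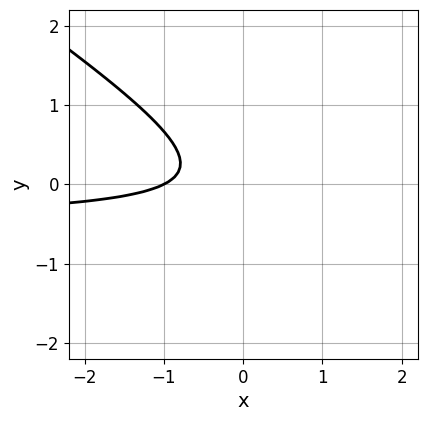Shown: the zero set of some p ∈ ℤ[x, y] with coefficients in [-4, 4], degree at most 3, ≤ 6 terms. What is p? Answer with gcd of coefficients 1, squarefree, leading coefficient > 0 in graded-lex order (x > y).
1. Degree: a generic line meets the curve in up to 2 points, so deg p = 2.
2. Against the integer gridlines: it crosses the x-axis at the gridline x = -1; no y-intercept at any integer in the box.
3. Putting this together gives p.

2*x*y + 3*y^2 + x + 1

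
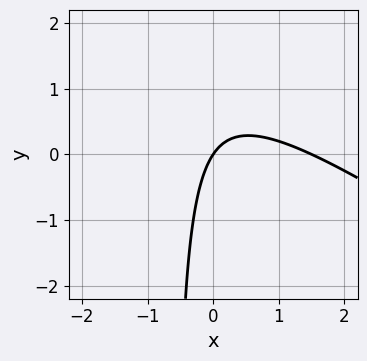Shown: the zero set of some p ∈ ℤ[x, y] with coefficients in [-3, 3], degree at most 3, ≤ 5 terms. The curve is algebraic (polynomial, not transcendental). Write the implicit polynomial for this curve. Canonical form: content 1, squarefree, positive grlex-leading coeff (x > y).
2*x^2 + 3*x*y - 3*x + 2*y

(a) deg p = 2. A generic line meets the curve in up to 2 points.
(b) From the visible intercepts: it meets the y-axis at y = 0 (among the integer gridlines); one x-axis crossing is at x = 0.
(c) Fitting integer coefficients to these (and the overall shape) gives p.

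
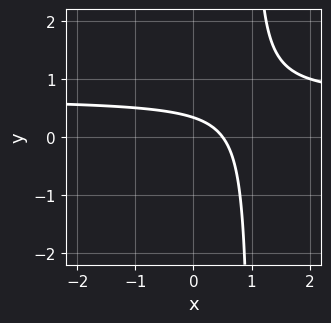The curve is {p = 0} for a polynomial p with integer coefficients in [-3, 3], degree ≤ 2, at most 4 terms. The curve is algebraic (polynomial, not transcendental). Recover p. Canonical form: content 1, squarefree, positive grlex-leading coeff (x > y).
(a) deg p = 2. A generic line meets the curve in up to 2 points.
(b) The integer polynomial consistent with all of this is the stated p.

3*x*y - 2*x - 3*y + 1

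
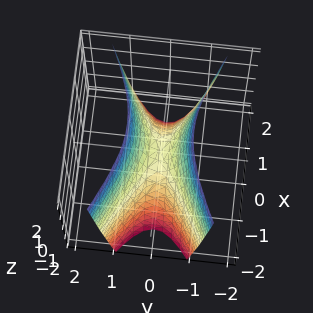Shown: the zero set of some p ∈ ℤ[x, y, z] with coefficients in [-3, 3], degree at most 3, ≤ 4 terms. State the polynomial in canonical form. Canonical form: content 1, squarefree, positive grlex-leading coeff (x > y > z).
x^2 - 3*y^2 + z

First, the degree is 2 — a hyperbolic paraboloid; a quadric.
Next, symmetries: it's symmetric under x → −x, forcing even powers of x; the y ↦ −y reflection is a symmetry, so y appears only in even powers.
Then, observable constraints: it crosses the x-axis at the gridline x = 0; it crosses the y-axis at the gridline y = 0; it meets the z-axis at z = 0 (among the integer gridlines).
Finally, these observations pin down the coefficients.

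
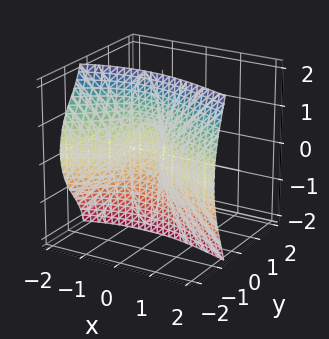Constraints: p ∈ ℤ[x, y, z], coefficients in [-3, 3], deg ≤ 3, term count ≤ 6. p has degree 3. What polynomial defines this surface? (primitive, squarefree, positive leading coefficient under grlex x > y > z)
(a) deg p = 3. No degree-2 surface has this shape.
(b) Observable constraints: it meets the y-axis at y = 0 (among the integer gridlines); the visible z-axis segment lies entirely on the surface.
(c) Matching integer coefficients to the picture gives p. Check: (-1, 0, 0) on the x-axis lies on the surface, and p(-1, 0, 0) = 0. ✓

x*y^2 - 3*y^3 - 2*y*z^2 - x^2 - x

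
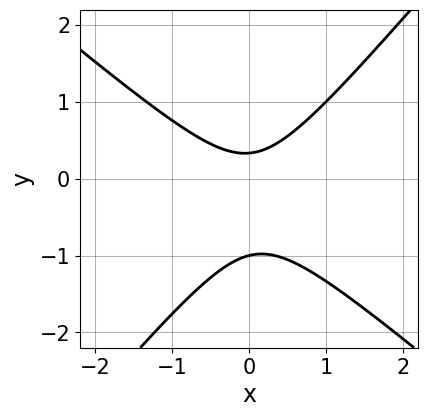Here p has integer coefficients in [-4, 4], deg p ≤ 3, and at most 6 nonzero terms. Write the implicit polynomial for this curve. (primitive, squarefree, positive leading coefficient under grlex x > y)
(a) Degree: the shape is more complex than any degree-1 curve, so deg p = 2.
(b) Reading off the gridlines: it crosses the y-axis at the gridline y = -1; no x-intercept at any integer in the box.
(c) Assembling these constraints gives the stated polynomial.

3*x^2 + x*y - 3*y^2 - 2*y + 1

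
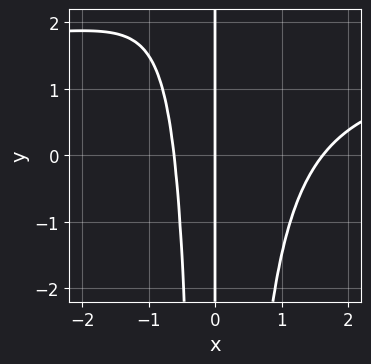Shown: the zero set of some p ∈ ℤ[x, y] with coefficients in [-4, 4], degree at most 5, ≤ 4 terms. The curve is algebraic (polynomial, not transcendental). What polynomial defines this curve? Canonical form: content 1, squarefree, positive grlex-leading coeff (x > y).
2*x^3*y - 3*x^3 + 3*x^2 + 3*x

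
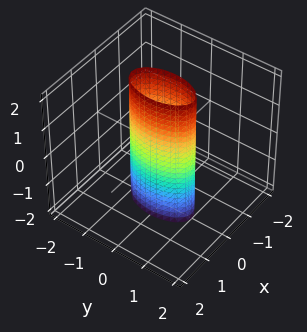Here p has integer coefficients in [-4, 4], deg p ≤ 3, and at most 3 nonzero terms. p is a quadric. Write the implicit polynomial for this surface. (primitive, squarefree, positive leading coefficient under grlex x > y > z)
3*x^2 + y^2 - 1

The degree is 2 — constant cross-section along one axis; a quadric.
Symmetries: it's symmetric under x → −x, forcing even powers of x; it's symmetric under z → −z, forcing even powers of z; it's symmetric under y → −y, forcing even powers of y.
Reading off the gridlines: among the integer gridlines, it crosses the y-axis at y ∈ {-1, 1}; no z-intercept at any integer in the box.
These observations pin down the coefficients.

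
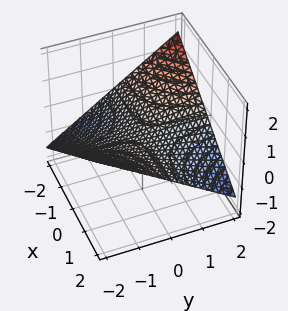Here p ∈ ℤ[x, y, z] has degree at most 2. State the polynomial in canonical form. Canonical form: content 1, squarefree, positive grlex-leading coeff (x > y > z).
(a) Degree: the shape is more complex than any degree-1 surface, so deg p = 2.
(b) From the axis intercepts and sections: the visible y-axis segment lies entirely on the surface; it meets the z-axis at z = 0 (among the integer gridlines).
(c) Together with the visible shape, these determine p as stated. Check: (-2, 0, 0) on the x-axis lies on the surface, and p(-2, 0, 0) = 0. ✓

x*y + 3*z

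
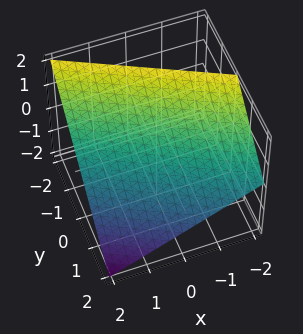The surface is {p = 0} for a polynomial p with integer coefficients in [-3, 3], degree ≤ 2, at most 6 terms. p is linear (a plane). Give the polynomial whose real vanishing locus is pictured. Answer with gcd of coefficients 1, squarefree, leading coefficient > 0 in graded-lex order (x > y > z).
x + 2*y + 2*z - 2

deg p = 1. The surface is flat (a plane).
Against the integer gridlines: it meets the x-axis at x = 2 (among the integer gridlines); one z-axis crossing is at z = 1; it crosses the y-axis at the gridline y = 1.
Matching integer coefficients to the picture gives p.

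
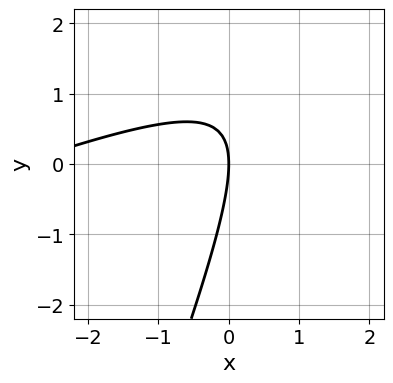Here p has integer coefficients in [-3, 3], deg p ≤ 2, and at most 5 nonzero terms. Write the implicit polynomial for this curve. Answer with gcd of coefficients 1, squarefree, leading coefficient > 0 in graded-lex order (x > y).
x^2 - 3*x*y + y^2 + 3*x

deg p = 2.
Against the integer gridlines: it meets the x-axis at x = 0 (among the integer gridlines); it crosses the y-axis at the gridline y = 0.
Putting this together gives p.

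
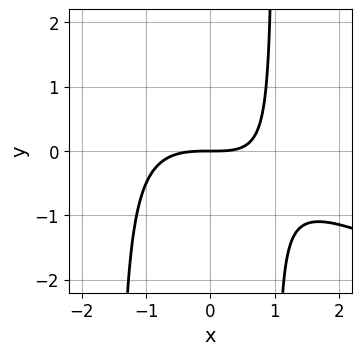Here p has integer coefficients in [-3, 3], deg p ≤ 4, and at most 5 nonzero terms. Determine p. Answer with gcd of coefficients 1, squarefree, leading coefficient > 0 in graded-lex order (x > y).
x^3 + 2*x^2*y + x*y - 3*y

(a) Degree: no degree-2 curve has this shape, so deg p = 3.
(b) From the visible intercepts: it meets the y-axis at y = 0 (among the integer gridlines); it meets the x-axis at x = 0 (among the integer gridlines).
(c) The integer polynomial consistent with all of this is the stated p.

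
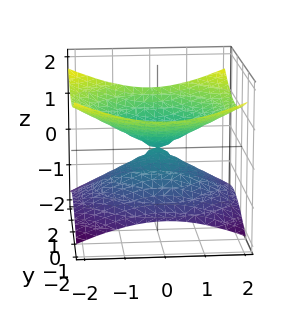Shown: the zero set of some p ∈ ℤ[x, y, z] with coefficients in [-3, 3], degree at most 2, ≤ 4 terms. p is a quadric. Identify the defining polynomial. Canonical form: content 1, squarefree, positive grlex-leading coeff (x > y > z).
First, deg p = 2. Two nappes meeting at a single point; a quadric.
Then, symmetries: the z-axis is an axis of rotation, so x and y enter only as x² + y²; mirror symmetry z ↦ −z ⇒ only even powers of z.
Next, from the axis intercepts and sections: it meets the y-axis at y = 0 (among the integer gridlines); it meets the z-axis at z = 0 (among the integer gridlines); a circular section at z = -1 has radius between 1 and 2; it meets the x-axis at x = 0 (among the integer gridlines).
Finally, putting this together gives p.

x^2 + y^2 - 3*z^2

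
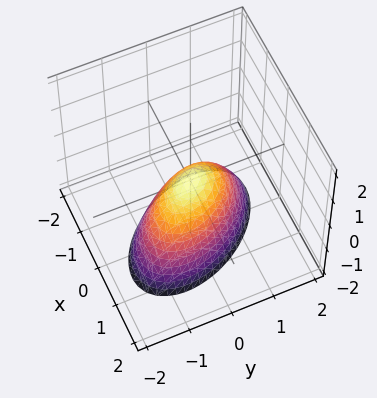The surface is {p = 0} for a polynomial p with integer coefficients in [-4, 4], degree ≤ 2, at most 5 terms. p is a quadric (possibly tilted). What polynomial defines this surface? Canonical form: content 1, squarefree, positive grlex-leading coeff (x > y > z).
3*x^2 + 2*x*y + 2*y^2 + 2*z

First, degree: the shape is more complex than any degree-1 surface, so deg p = 2.
Then, from the visible intercepts: it crosses the y-axis at the gridline y = 0; one x-axis crossing is at x = 0.
Finally, assembling these constraints gives the stated polynomial.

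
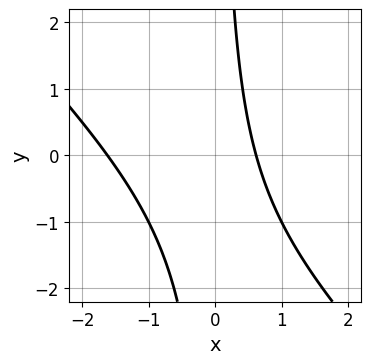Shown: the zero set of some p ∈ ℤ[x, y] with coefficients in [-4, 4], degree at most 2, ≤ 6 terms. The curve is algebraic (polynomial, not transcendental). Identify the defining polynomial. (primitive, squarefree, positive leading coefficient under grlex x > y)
deg p = 2. A generic line meets the curve in up to 2 points.
Checking where it meets the axes: no y-intercept at any integer in the box.
The integer polynomial consistent with all of this is the stated p.

x^2 + x*y + x - 1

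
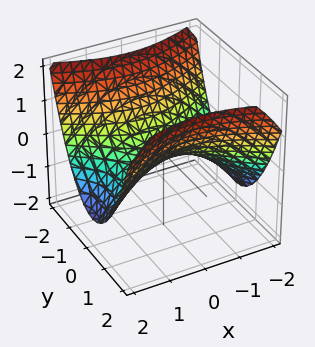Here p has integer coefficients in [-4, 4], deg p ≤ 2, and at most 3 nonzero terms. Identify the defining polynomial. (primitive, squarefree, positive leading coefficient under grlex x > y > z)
1. Degree: a hyperbolic paraboloid; a quadric, so deg p = 2.
2. Symmetries: mirror symmetry y ↦ −y ⇒ only even powers of y; the x ↦ −x reflection is a symmetry, so x appears only in even powers.
3. Against the integer gridlines: it meets the z-axis at z = 0 (among the integer gridlines); it crosses the y-axis at the gridline y = 0; one x-axis crossing is at x = 0.
4. Assembling these constraints gives the stated polynomial.

x^2 - 2*y^2 + 3*z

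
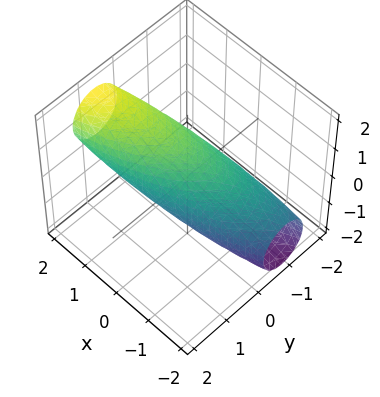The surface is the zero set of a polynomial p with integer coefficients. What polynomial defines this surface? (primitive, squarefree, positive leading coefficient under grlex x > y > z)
x^2 - 2*x*y - 2*x*z + 3*y^2 + 2*z^2 - 2

1. Degree: no degree-1 surface has this shape, so deg p = 2.
2. From the axis intercepts and sections: the z-axis gridline crossings are at z ∈ {-1, 1}.
3. These observations pin down the coefficients.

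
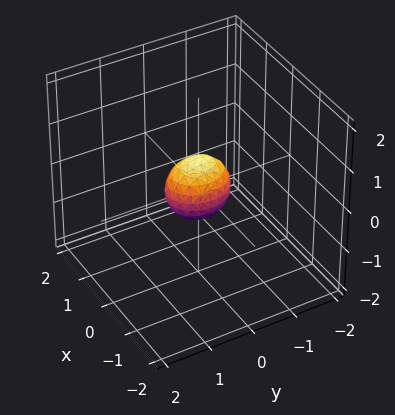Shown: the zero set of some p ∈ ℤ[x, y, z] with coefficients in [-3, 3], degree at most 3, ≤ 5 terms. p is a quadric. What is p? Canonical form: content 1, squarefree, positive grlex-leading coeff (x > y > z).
3*x^2 + 2*y^2 + 2*z^2 - 1

1. deg p = 2.
2. Symmetries: the y ↦ −y reflection is a symmetry, so y appears only in even powers; it's symmetric under x → −x, forcing even powers of x; mirror symmetry z ↦ −z ⇒ only even powers of z.
3. Matching integer coefficients to the picture gives p.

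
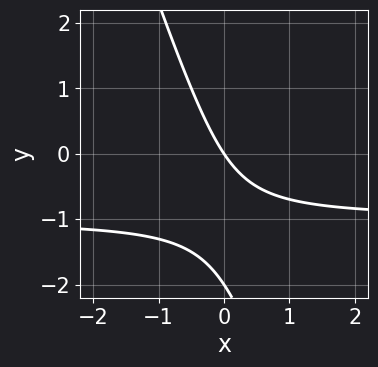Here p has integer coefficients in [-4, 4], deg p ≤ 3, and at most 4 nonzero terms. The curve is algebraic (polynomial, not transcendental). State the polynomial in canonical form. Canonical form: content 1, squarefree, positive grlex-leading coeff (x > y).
3*x*y + y^2 + 3*x + 2*y

deg p = 2.
From the axis intercepts and sections: among the integer gridlines, it crosses the y-axis at y ∈ {-2, 0}; it crosses the x-axis at the gridline x = 0.
These observations pin down the coefficients.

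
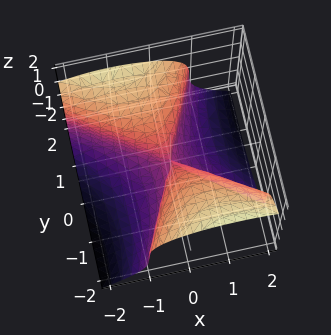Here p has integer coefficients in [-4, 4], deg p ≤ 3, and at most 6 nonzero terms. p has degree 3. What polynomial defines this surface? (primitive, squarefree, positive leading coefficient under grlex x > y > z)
First, the degree is 3 — a generic line meets the surface in up to 3 points.
Then, against the integer gridlines: one x-axis crossing is at x = 0; one z-axis crossing is at z = 0.
Finally, solving for integer coefficients yields p as stated.

2*z^3 + 3*x^2 + 3*x*y - 2*y^2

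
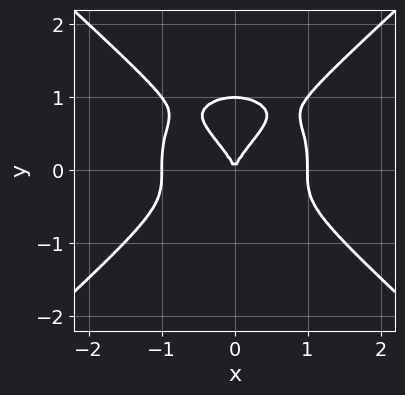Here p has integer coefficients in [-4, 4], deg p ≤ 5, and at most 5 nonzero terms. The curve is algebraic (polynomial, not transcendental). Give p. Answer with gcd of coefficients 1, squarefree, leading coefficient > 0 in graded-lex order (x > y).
2*x^4 - 3*y^4 + 3*y^3 - 2*x^2

(a) Degree: the shape is more complex than any degree-3 curve, so deg p = 4.
(b) Symmetries: mirror symmetry x ↦ −x ⇒ only even powers of x.
(c) Reading off the gridlines: among the integer gridlines, it crosses the y-axis at y ∈ {0, 1}; among the integer gridlines, it crosses the x-axis at x ∈ {-1, 0, 1}.
(d) Solving for integer coefficients yields p as stated.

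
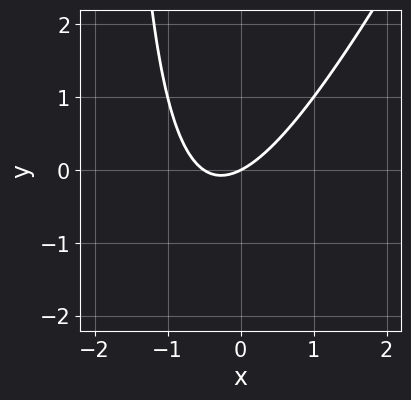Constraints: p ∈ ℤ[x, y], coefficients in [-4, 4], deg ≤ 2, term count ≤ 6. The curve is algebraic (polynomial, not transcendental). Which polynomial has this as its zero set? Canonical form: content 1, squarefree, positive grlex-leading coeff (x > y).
First, deg p = 2.
Next, from the visible intercepts: it crosses the x-axis at the gridline x = 0; it crosses the y-axis at the gridline y = 0.
Finally, putting this together gives p.

2*x^2 - x*y + x - 2*y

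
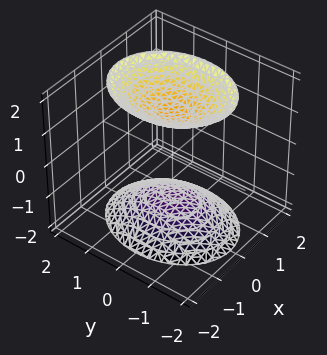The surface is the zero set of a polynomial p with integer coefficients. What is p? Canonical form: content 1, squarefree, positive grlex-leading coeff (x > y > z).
First, I count 2 distinct pieces.
Then, the degree is 2 — two separate bowl-shaped sheets opening away from each other; a quadric.
Then, symmetries: the z ↦ −z reflection is a symmetry, so z appears only in even powers; mirror symmetry x ↦ −x ⇒ only even powers of x; it's symmetric under y → −y, forcing even powers of y.
Next, against the integer gridlines: no x-intercept at any integer in the box; no y-intercept at any integer in the box.
Finally, matching integer coefficients to the picture gives p.

3*x^2 + 2*y^2 - 2*z^2 + 3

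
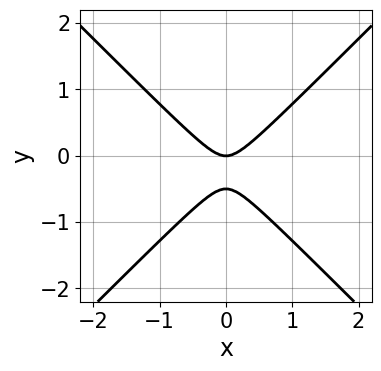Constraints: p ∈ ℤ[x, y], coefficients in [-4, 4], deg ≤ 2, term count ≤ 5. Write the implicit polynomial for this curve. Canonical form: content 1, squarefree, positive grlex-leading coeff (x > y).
1. deg p = 2. No degree-1 curve has this shape.
2. Symmetries: the x ↦ −x reflection is a symmetry, so x appears only in even powers.
3. Reading off the gridlines: it meets the x-axis at x = 0 (among the integer gridlines); one y-axis crossing is at y = 0.
4. Assembling these constraints gives the stated polynomial.

2*x^2 - 2*y^2 - y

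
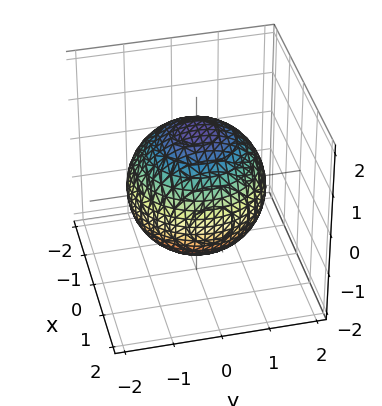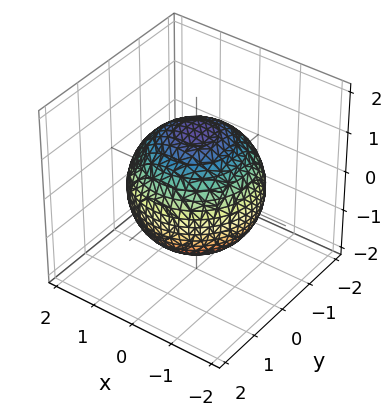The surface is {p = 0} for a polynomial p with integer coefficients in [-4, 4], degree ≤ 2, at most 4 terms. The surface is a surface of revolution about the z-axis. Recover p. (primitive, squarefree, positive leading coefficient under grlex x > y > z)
x^2 + y^2 + z^2 - 2

1. The degree is 2 — no degree-1 surface has this shape.
2. Symmetries: the surface is invariant under rotation about z: p = q(x² + y², z).
3. Checking where it meets the axes: a circular section at z = 1 has radius exactly 1.
4. The integer polynomial consistent with all of this is the stated p.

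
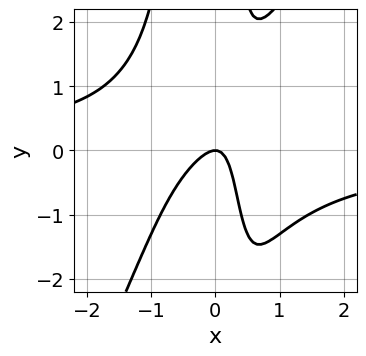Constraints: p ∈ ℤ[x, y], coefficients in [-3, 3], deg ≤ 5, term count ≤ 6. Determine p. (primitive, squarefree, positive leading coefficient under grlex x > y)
2*x^3*y - x^2*y^2 + 3*x^2 - 2*x*y + y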